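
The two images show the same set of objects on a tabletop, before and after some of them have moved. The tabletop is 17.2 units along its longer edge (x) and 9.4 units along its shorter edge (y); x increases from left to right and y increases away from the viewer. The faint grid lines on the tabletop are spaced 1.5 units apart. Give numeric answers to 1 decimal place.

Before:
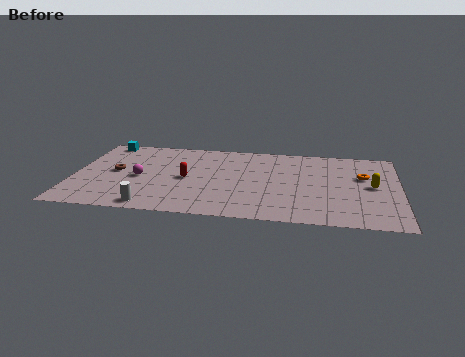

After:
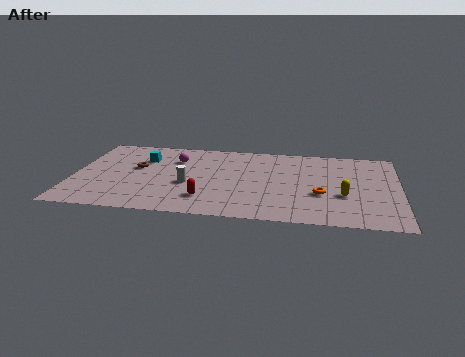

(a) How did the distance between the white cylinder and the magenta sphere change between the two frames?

-0.3

Before: roughly 3.4 units apart; after: 3.1. That's 0.3 units closer together.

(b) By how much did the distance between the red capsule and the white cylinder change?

-2.0

Before: roughly 3.9 units apart; after: 1.9. That's 2.0 units closer together.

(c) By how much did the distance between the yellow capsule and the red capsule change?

-2.5

Before: roughly 9.8 units apart; after: 7.3. That's 2.5 units closer together.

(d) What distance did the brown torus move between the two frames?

1.3

From (2.2, 4.9) to (3.3, 5.5), the brown torus covered √(1.1² + 0.6²) ≈ 1.3 units.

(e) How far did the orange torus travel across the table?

3.3

The orange torus was near (15.3, 5.9) before and (13.1, 3.5) after, so it travelled √(2.2² + 2.4²) ≈ 3.3 units.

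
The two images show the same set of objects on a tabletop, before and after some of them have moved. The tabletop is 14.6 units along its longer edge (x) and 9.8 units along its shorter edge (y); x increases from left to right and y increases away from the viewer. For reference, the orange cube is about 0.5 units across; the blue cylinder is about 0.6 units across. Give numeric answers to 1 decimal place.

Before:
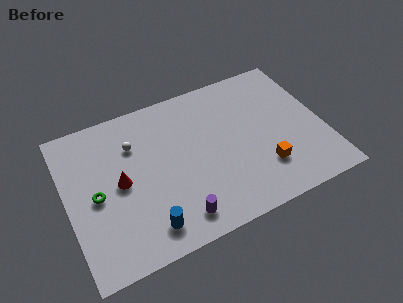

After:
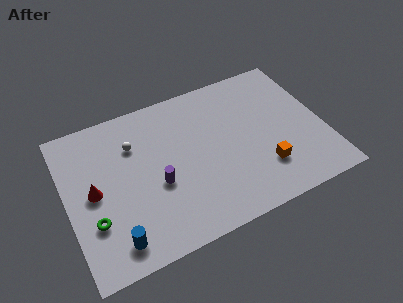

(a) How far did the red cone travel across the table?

1.5

From (3.0, 4.9) to (1.5, 4.9), the red cone covered √(1.5² + 0.0²) ≈ 1.5 units.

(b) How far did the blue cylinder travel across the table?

1.8

The blue cylinder moved from about (4.1, 1.6) to (2.3, 1.5), a distance of √(1.8² + 0.1²) ≈ 1.8.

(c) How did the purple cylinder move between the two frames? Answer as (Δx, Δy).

(-0.8, 2.5)

From the two frames, the purple cylinder sits at roughly (5.8, 1.5) before and (5.0, 4.0) after.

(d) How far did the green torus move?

1.5

The green torus moved from about (1.6, 4.6) to (1.3, 3.1), a distance of √(0.3² + 1.5²) ≈ 1.5.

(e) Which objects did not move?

the white sphere and the orange cube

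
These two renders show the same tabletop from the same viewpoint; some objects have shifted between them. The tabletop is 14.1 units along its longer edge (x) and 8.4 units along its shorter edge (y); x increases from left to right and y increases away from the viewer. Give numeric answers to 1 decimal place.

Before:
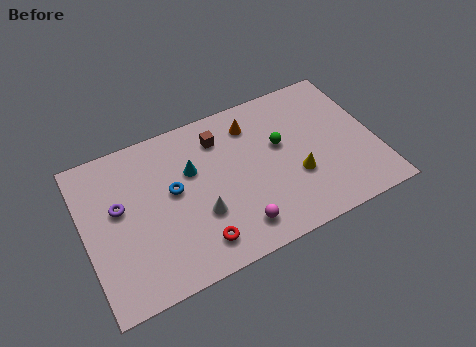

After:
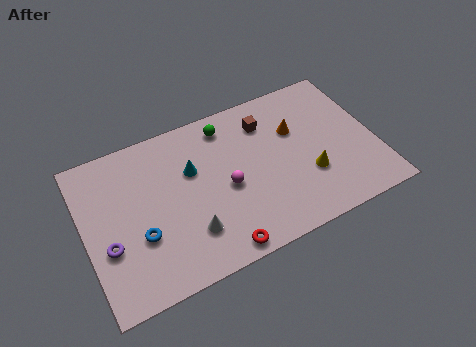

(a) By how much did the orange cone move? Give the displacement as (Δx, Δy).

(2.0, -1.2)

The orange cone started near (8.4, 6.7) and ended near (10.4, 5.5).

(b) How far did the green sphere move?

3.2

The green sphere moved from about (9.6, 5.0) to (7.2, 7.1), a distance of √(2.4² + 2.1²) ≈ 3.2.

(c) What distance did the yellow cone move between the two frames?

0.6

From (10.1, 3.0) to (10.7, 2.8), the yellow cone covered √(0.6² + 0.2²) ≈ 0.6 units.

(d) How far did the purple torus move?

1.9

The purple torus was near (1.7, 4.9) before and (1.0, 3.1) after, so it travelled √(0.7² + 1.8²) ≈ 1.9 units.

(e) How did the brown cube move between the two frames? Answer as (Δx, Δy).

(2.3, -0.1)

The brown cube started near (6.8, 6.6) and ended near (9.1, 6.5).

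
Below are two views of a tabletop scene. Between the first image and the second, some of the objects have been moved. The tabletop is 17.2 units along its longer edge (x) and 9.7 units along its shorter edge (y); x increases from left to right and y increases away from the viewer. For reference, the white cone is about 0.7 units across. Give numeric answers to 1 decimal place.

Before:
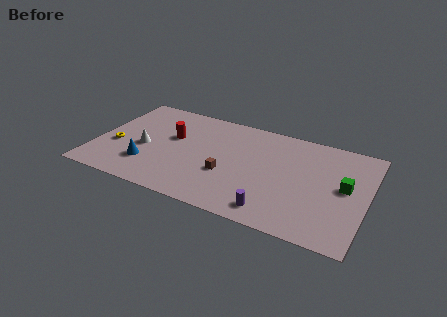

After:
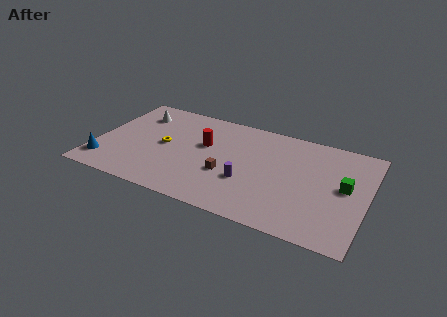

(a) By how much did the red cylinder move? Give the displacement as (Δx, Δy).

(2.1, 0.0)

The red cylinder was at about (4.7, 5.9) and moved to about (6.8, 5.9).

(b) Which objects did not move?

the green cube and the brown cube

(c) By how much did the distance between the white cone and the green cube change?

+1.1

The distance was about 12.7 in the first image and 13.8 in the second, so they moved 1.1 units further apart.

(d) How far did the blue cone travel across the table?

2.8

The blue cone was near (3.5, 2.6) before and (0.8, 1.9) after, so it travelled √(2.7² + 0.7²) ≈ 2.8 units.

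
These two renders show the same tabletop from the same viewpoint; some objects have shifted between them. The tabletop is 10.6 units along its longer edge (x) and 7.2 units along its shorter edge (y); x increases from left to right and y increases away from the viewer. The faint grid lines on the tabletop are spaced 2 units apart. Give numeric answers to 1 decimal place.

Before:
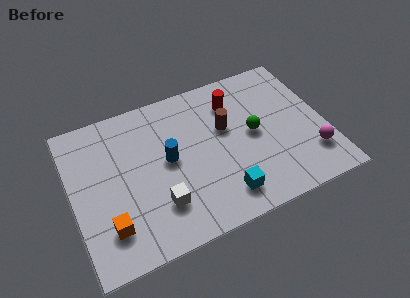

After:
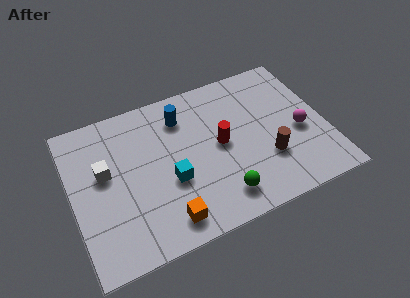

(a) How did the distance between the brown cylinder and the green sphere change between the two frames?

+1.0

The distance was about 1.3 in the first image and 2.3 in the second, so they moved 1.0 units further apart.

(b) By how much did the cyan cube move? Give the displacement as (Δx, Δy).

(-2.0, 1.5)

The cyan cube started near (6.0, 1.3) and ended near (4.0, 2.8).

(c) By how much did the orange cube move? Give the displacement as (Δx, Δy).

(2.3, -0.6)

The orange cube was at about (1.3, 1.7) and moved to about (3.6, 1.1).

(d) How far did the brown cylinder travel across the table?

2.6

From (6.5, 4.4) to (8.0, 2.3), the brown cylinder covered √(1.5² + 2.1²) ≈ 2.6 units.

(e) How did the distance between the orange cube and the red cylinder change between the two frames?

-3.2

Before: roughly 6.9 units apart; after: 3.7. That's 3.2 units closer together.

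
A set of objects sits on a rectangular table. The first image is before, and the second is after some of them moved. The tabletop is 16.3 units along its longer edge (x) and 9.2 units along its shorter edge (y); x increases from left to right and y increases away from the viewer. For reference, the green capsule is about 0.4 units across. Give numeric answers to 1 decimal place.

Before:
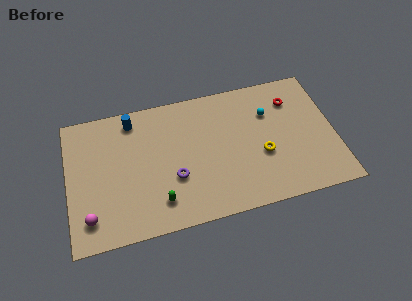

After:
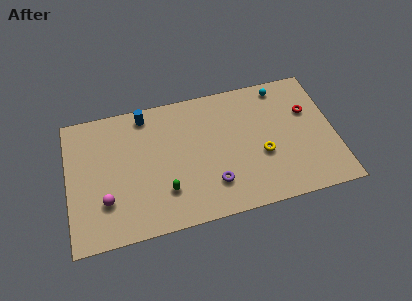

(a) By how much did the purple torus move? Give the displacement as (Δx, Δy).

(2.3, -1.0)

The purple torus was at about (6.4, 3.3) and moved to about (8.7, 2.3).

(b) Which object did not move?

the yellow torus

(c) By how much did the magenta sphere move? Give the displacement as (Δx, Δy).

(1.0, 0.9)

From the two frames, the magenta sphere sits at roughly (1.2, 1.8) before and (2.2, 2.7) after.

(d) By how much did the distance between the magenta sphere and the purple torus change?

+1.1

The distance was about 5.4 in the first image and 6.5 in the second, so they moved 1.1 units further apart.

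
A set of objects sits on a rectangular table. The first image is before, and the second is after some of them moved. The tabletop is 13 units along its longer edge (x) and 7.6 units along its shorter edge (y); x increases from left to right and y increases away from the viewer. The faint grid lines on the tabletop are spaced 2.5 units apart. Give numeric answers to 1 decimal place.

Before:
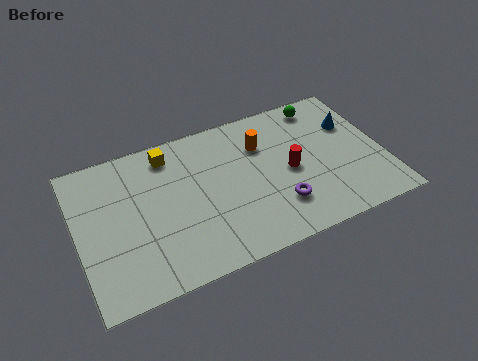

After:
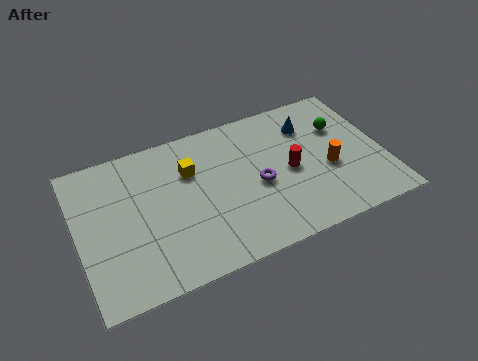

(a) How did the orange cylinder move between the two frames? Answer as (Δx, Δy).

(2.6, -2.3)

The orange cylinder started near (8.0, 5.4) and ended near (10.6, 3.1).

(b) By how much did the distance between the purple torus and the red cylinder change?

-0.3

The distance was about 1.7 in the first image and 1.4 in the second, so they moved 0.3 units closer together.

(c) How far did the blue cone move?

1.9

From (11.9, 5.1) to (10.1, 5.7), the blue cone covered √(1.8² + 0.6²) ≈ 1.9 units.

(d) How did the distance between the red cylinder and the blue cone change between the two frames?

-0.9

Before: roughly 3.3 units apart; after: 2.4. That's 0.9 units closer together.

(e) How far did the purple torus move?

1.6

From (8.3, 2.0) to (7.6, 3.4), the purple torus covered √(0.7² + 1.4²) ≈ 1.6 units.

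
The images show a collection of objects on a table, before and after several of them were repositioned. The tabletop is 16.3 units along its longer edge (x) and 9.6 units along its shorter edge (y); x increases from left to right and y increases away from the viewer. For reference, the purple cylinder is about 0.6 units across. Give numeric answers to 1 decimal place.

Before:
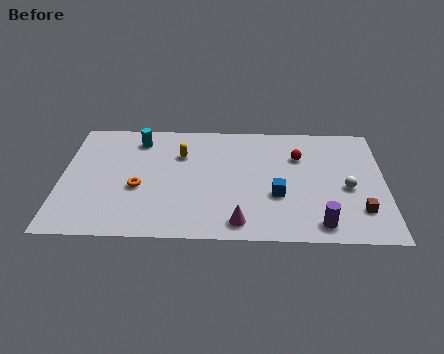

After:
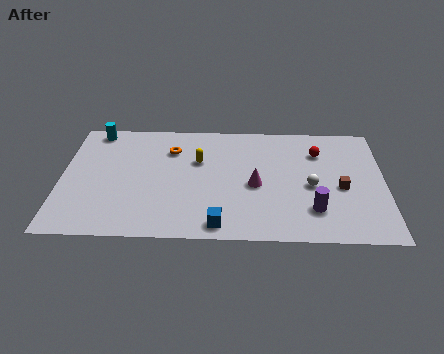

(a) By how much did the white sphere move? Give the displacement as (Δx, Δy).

(-1.8, 0.1)

The white sphere was at about (14.4, 4.2) and moved to about (12.6, 4.3).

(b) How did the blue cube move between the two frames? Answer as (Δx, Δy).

(-2.9, -2.4)

The blue cube was at about (10.9, 3.5) and moved to about (8.0, 1.1).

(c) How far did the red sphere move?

1.1

From (12.0, 6.7) to (13.0, 7.1), the red sphere covered √(1.0² + 0.4²) ≈ 1.1 units.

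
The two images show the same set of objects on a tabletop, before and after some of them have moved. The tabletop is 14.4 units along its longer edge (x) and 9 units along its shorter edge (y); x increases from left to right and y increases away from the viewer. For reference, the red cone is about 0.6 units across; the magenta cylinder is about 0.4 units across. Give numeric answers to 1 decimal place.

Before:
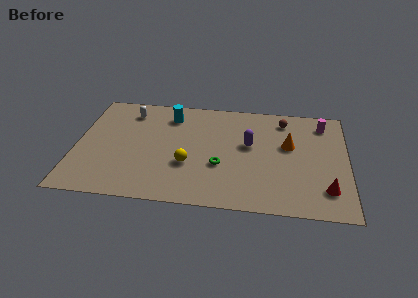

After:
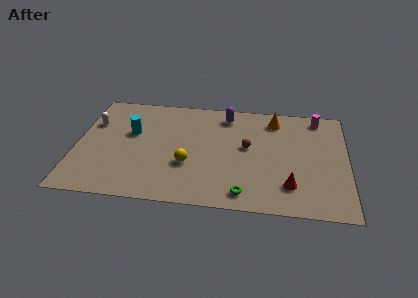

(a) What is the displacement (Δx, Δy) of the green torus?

(1.3, -2.1)

The green torus was at about (7.7, 3.3) and moved to about (9.0, 1.2).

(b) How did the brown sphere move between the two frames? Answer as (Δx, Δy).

(-1.9, -2.5)

The brown sphere was at about (11.0, 7.5) and moved to about (9.1, 5.0).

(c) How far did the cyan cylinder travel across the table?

2.6

The cyan cylinder moved from about (4.9, 7.2) to (2.9, 5.5), a distance of √(2.0² + 1.7²) ≈ 2.6.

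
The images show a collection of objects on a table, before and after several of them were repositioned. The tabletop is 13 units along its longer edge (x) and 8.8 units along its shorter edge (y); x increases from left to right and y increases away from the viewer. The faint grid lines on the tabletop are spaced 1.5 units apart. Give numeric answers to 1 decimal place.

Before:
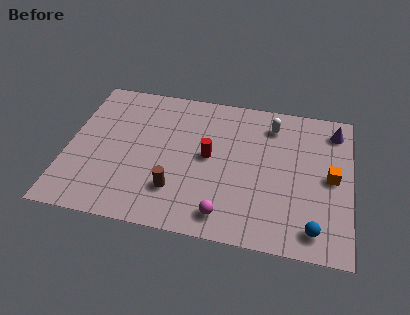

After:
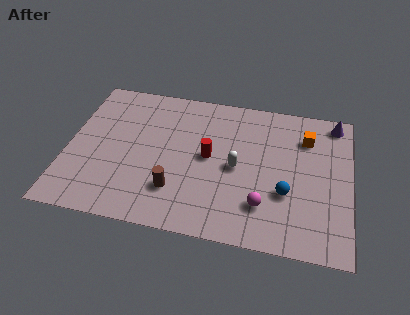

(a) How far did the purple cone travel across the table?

0.5

From (12.2, 7.3) to (12.2, 7.8), the purple cone covered √(0.0² + 0.5²) ≈ 0.5 units.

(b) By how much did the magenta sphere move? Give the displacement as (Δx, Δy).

(1.7, 0.9)

The magenta sphere was at about (7.4, 1.3) and moved to about (9.1, 2.2).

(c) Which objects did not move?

the brown cylinder and the red cylinder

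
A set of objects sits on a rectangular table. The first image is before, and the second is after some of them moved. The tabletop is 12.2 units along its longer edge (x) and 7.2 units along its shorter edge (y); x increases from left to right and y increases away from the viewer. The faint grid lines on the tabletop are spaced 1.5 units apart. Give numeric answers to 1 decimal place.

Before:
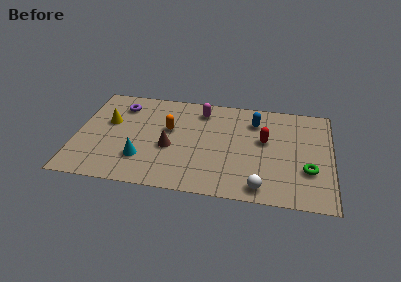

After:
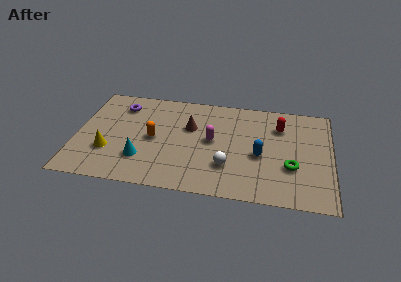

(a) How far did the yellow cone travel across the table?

2.1

The yellow cone moved from about (1.5, 4.4) to (1.6, 2.3), a distance of √(0.1² + 2.1²) ≈ 2.1.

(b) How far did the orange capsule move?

1.1

The orange capsule was near (4.4, 4.3) before and (3.7, 3.5) after, so it travelled √(0.7² + 0.8²) ≈ 1.1 units.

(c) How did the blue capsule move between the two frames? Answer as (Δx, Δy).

(0.3, -2.4)

The blue capsule started near (8.5, 5.5) and ended near (8.8, 3.1).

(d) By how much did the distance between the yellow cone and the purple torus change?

+2.0

They were about 1.4 units apart before and 3.4 after — 2.0 units further apart.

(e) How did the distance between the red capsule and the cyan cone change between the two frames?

+1.1

They were about 6.2 units apart before and 7.3 after — 1.1 units further apart.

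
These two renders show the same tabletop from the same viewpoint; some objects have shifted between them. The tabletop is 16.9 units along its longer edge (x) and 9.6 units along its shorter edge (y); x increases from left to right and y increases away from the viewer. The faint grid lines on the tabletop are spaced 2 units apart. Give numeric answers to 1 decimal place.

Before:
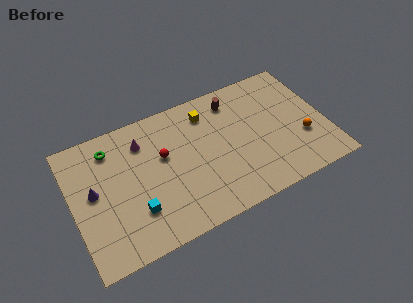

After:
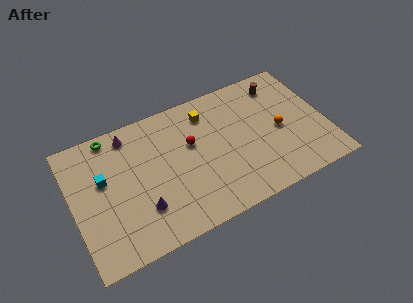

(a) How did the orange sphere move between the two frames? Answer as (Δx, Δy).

(-1.4, 1.2)

The orange sphere was at about (15.2, 3.3) and moved to about (13.8, 4.5).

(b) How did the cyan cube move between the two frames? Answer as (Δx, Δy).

(-1.8, 3.1)

The cyan cube was at about (3.9, 2.7) and moved to about (2.1, 5.8).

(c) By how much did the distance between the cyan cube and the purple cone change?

+0.3

The distance was about 3.5 in the first image and 3.8 in the second, so they moved 0.3 units further apart.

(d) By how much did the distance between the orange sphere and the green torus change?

-1.5

They were about 13.2 units apart before and 11.7 after — 1.5 units closer together.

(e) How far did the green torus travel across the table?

0.9

The green torus was near (2.8, 7.8) before and (2.9, 8.7) after, so it travelled √(0.1² + 0.9²) ≈ 0.9 units.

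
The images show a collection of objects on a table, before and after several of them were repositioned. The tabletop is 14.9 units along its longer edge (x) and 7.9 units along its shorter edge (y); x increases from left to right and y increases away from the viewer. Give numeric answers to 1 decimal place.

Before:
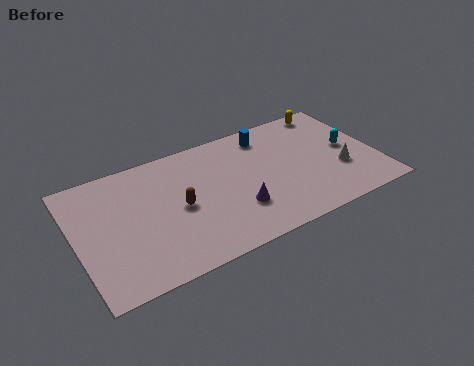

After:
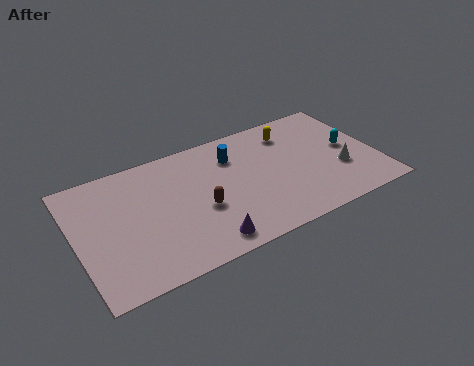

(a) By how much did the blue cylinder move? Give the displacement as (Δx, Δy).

(-1.8, -0.7)

The blue cylinder started near (9.8, 6.6) and ended near (8.0, 5.9).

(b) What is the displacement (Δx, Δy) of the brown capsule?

(1.0, -0.6)

From the two frames, the brown capsule sits at roughly (5.0, 3.8) before and (6.0, 3.2) after.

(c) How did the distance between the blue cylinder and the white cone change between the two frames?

+0.9

Before: roughly 5.0 units apart; after: 5.9. That's 0.9 units further apart.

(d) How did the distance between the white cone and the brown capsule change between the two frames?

-1.1

Before: roughly 8.1 units apart; after: 7.0. That's 1.1 units closer together.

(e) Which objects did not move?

the white cone and the cyan capsule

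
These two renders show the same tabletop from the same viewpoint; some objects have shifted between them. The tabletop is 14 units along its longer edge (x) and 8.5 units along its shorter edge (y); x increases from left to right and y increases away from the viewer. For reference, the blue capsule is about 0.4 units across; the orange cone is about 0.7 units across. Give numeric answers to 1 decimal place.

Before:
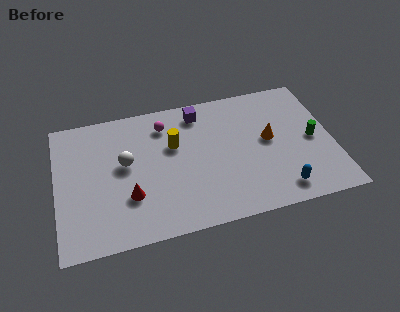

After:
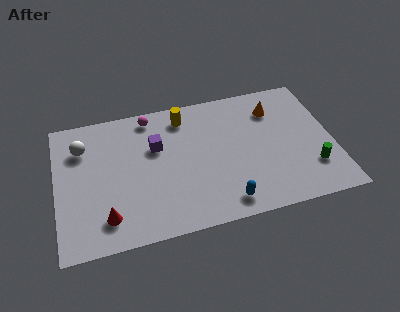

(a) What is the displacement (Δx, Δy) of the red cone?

(-1.2, -1.0)

From the two frames, the red cone sits at roughly (3.6, 2.7) before and (2.4, 1.7) after.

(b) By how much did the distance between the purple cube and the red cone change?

-1.2

They were about 5.9 units apart before and 4.7 after — 1.2 units closer together.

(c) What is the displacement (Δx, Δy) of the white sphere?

(-2.1, 1.5)

From the two frames, the white sphere sits at roughly (3.5, 4.8) before and (1.4, 6.3) after.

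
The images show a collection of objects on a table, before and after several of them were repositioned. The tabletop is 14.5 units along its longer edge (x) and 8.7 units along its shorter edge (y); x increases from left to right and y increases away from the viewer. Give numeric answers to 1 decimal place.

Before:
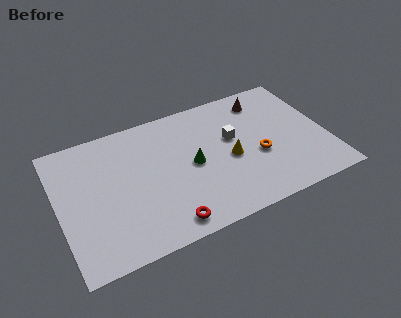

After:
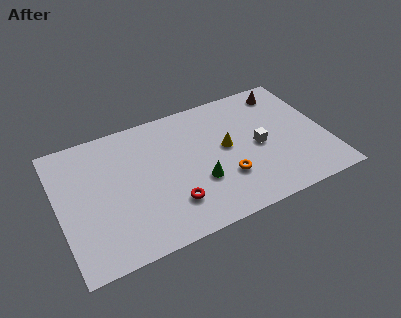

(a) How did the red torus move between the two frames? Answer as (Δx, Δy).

(0.4, 1.1)

The red torus was at about (5.4, 1.1) and moved to about (5.8, 2.2).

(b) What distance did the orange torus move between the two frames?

2.1

From (10.7, 3.5) to (8.8, 2.7), the orange torus covered √(1.9² + 0.8²) ≈ 2.1 units.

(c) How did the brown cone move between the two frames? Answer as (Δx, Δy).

(1.2, 0.2)

The brown cone started near (11.5, 7.2) and ended near (12.7, 7.4).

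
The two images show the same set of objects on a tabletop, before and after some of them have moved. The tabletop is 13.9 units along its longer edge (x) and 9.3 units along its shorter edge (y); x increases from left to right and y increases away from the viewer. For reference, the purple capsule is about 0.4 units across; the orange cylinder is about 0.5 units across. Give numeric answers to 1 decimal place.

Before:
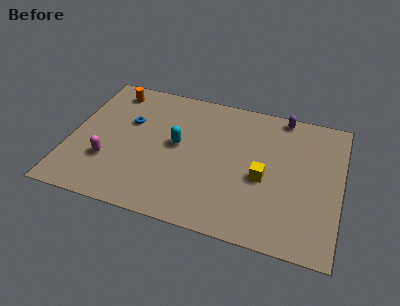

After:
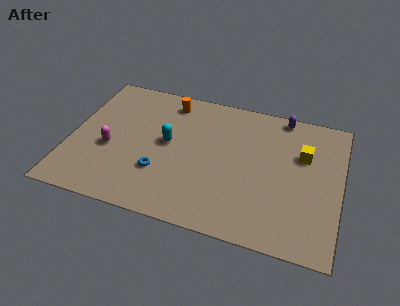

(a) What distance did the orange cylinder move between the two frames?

3.0

From (1.8, 7.9) to (4.8, 7.9), the orange cylinder covered √(3.0² + 0.0²) ≈ 3.0 units.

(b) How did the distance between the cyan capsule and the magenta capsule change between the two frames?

-0.9

The distance was about 4.0 in the first image and 3.1 in the second, so they moved 0.9 units closer together.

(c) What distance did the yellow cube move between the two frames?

2.8

From (10.0, 4.0) to (11.9, 6.1), the yellow cube covered √(1.9² + 2.1²) ≈ 2.8 units.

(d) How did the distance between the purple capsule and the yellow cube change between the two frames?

-1.9

The distance was about 4.6 in the first image and 2.7 in the second, so they moved 1.9 units closer together.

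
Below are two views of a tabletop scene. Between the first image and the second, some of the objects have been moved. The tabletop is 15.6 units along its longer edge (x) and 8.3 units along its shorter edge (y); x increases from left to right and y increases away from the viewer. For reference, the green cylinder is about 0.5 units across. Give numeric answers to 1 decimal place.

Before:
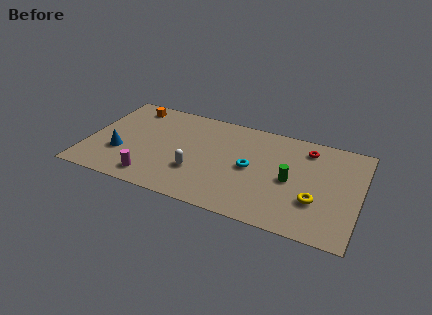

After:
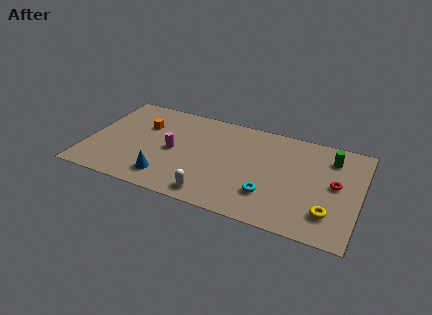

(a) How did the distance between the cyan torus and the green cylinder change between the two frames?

+3.0

They were about 2.3 units apart before and 5.3 after — 3.0 units further apart.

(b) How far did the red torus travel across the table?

3.0

From (12.4, 6.8) to (14.2, 4.4), the red torus covered √(1.8² + 2.4²) ≈ 3.0 units.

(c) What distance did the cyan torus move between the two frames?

2.2

The cyan torus moved from about (9.4, 4.1) to (10.6, 2.3), a distance of √(1.2² + 1.8²) ≈ 2.2.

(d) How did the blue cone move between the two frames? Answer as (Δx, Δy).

(2.8, -1.2)

The blue cone started near (2.0, 2.8) and ended near (4.8, 1.6).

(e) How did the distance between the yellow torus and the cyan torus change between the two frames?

-0.6

They were about 4.0 units apart before and 3.4 after — 0.6 units closer together.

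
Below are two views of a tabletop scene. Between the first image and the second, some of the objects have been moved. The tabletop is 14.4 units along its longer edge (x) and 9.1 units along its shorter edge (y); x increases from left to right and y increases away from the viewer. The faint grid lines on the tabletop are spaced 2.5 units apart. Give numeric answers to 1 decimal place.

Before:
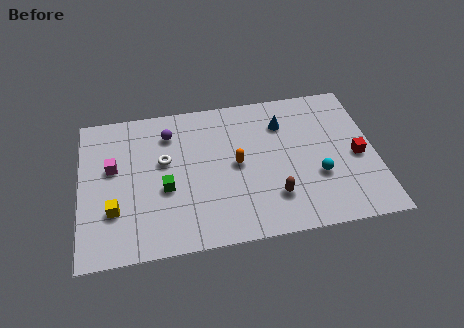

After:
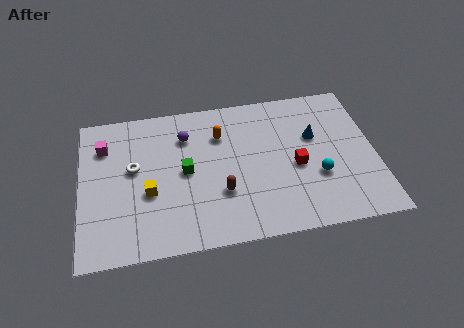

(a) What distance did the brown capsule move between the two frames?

2.6

The brown capsule was near (9.3, 2.3) before and (6.8, 3.0) after, so it travelled √(2.5² + 0.7²) ≈ 2.6 units.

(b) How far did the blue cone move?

1.9

The blue cone moved from about (10.0, 6.8) to (11.5, 5.7), a distance of √(1.5² + 1.1²) ≈ 1.9.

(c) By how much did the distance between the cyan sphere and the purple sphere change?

-0.8

Before: roughly 8.1 units apart; after: 7.3. That's 0.8 units closer together.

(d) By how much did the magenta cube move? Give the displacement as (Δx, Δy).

(-0.4, 1.4)

From the two frames, the magenta cube sits at roughly (1.6, 5.4) before and (1.2, 6.8) after.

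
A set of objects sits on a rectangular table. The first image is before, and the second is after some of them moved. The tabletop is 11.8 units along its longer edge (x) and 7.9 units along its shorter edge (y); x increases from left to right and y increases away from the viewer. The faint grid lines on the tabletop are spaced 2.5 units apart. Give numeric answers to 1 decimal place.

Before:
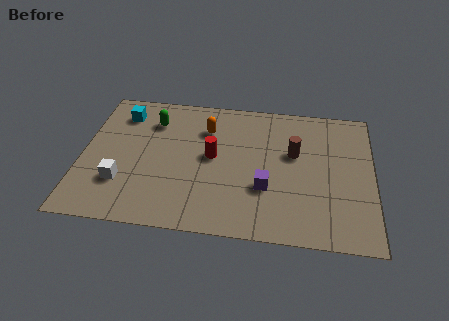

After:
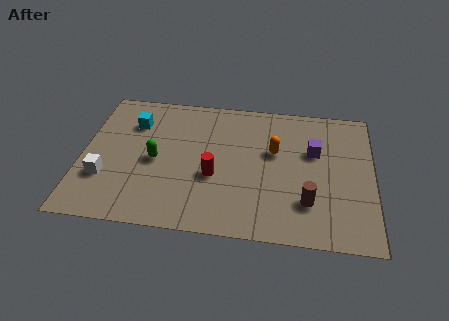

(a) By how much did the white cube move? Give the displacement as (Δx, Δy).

(-0.7, 0.2)

From the two frames, the white cube sits at roughly (1.7, 2.3) before and (1.0, 2.5) after.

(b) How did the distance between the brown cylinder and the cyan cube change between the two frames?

+0.8

The distance was about 7.3 in the first image and 8.1 in the second, so they moved 0.8 units further apart.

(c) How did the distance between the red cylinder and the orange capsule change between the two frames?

+1.3

Before: roughly 1.6 units apart; after: 2.9. That's 1.3 units further apart.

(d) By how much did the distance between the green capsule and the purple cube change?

+0.8

Before: roughly 5.7 units apart; after: 6.5. That's 0.8 units further apart.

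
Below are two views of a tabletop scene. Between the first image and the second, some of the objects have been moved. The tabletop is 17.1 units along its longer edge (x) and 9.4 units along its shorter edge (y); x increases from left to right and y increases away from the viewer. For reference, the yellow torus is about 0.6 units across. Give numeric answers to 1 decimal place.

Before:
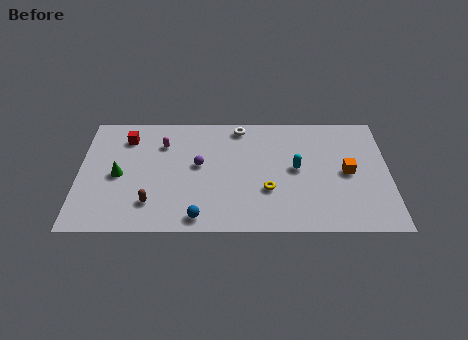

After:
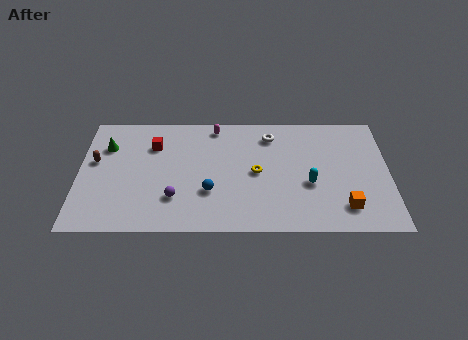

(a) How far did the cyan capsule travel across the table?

1.4

From (12.0, 4.9) to (12.7, 3.7), the cyan capsule covered √(0.7² + 1.2²) ≈ 1.4 units.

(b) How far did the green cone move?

2.4

From (2.2, 4.4) to (1.5, 6.7), the green cone covered √(0.7² + 2.3²) ≈ 2.4 units.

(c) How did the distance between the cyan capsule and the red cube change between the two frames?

-0.6

Before: roughly 9.7 units apart; after: 9.1. That's 0.6 units closer together.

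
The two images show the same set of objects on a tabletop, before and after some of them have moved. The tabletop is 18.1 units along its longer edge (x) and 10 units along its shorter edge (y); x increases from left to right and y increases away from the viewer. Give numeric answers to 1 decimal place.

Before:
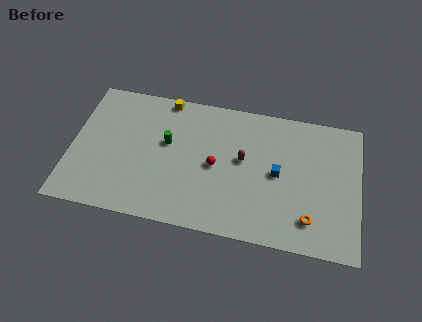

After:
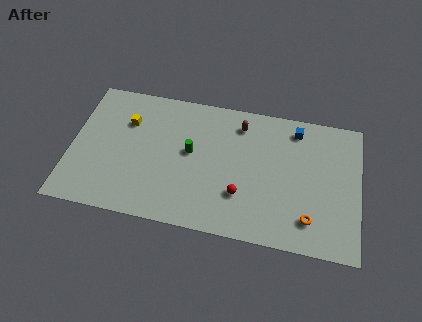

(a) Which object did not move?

the orange torus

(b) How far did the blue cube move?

3.6

The blue cube moved from about (13.0, 5.0) to (14.0, 8.5), a distance of √(1.0² + 3.5²) ≈ 3.6.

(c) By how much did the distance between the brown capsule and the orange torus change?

+2.1

The distance was about 5.5 in the first image and 7.6 in the second, so they moved 2.1 units further apart.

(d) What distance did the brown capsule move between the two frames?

2.6

The brown capsule moved from about (10.8, 5.6) to (10.5, 8.2), a distance of √(0.3² + 2.6²) ≈ 2.6.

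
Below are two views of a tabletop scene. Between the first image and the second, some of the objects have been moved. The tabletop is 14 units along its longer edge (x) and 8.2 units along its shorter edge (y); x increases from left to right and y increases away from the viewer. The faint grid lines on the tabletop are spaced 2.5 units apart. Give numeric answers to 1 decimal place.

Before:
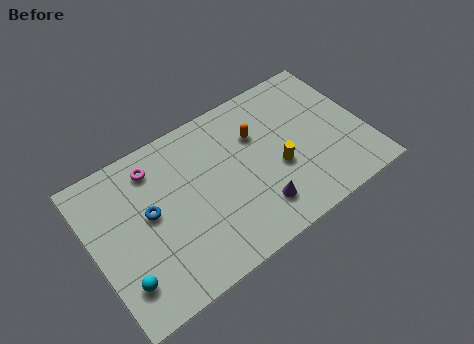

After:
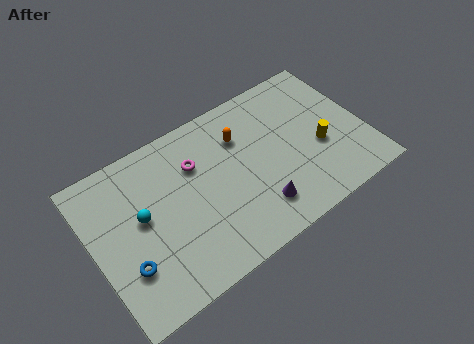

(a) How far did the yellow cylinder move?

2.2

The yellow cylinder moved from about (9.4, 3.3) to (11.6, 3.3), a distance of √(2.2² + 0.0²) ≈ 2.2.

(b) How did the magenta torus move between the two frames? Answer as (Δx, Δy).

(2.0, -1.0)

The magenta torus started near (3.5, 6.7) and ended near (5.5, 5.7).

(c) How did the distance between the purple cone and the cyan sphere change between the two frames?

-0.8

Before: roughly 6.9 units apart; after: 6.1. That's 0.8 units closer together.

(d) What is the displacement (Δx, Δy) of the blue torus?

(-1.5, -2.0)

The blue torus was at about (2.9, 4.5) and moved to about (1.4, 2.5).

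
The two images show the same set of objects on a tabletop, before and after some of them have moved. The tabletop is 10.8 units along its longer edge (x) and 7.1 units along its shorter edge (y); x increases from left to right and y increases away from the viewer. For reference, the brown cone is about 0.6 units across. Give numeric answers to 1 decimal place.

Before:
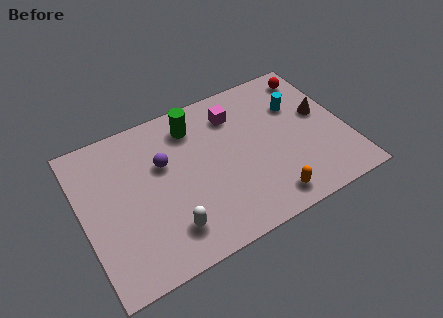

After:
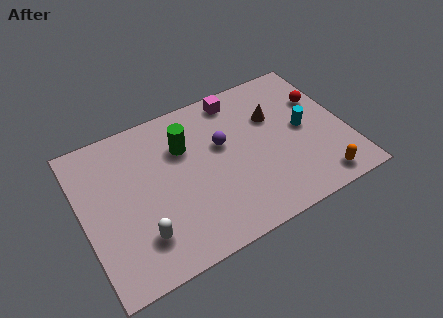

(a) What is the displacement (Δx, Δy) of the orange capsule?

(2.1, -0.1)

The orange capsule started near (7.2, 1.0) and ended near (9.3, 0.9).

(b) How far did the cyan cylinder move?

1.2

The cyan cylinder moved from about (9.0, 4.8) to (9.1, 3.6), a distance of √(0.1² + 1.2²) ≈ 1.2.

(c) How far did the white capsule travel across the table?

1.1

The white capsule moved from about (3.2, 1.5) to (2.1, 1.7), a distance of √(1.1² + 0.2²) ≈ 1.1.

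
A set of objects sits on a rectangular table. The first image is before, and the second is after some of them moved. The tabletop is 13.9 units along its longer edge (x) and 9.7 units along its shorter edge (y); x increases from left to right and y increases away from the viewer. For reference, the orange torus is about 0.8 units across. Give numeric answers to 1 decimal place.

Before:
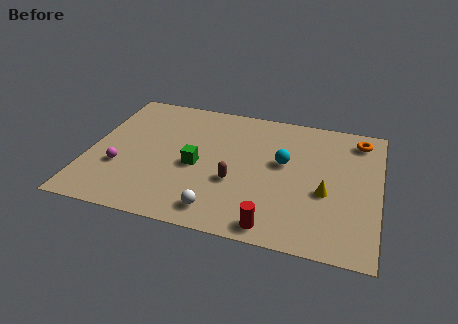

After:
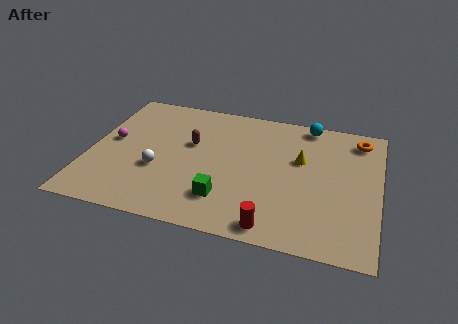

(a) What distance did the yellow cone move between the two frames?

2.5

From (11.4, 3.9) to (10.1, 6.0), the yellow cone covered √(1.3² + 2.1²) ≈ 2.5 units.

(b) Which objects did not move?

the orange torus and the red cylinder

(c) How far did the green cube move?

2.5

The green cube was near (5.2, 4.3) before and (6.7, 2.3) after, so it travelled √(1.5² + 2.0²) ≈ 2.5 units.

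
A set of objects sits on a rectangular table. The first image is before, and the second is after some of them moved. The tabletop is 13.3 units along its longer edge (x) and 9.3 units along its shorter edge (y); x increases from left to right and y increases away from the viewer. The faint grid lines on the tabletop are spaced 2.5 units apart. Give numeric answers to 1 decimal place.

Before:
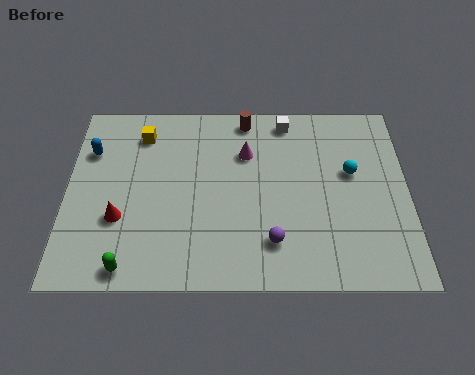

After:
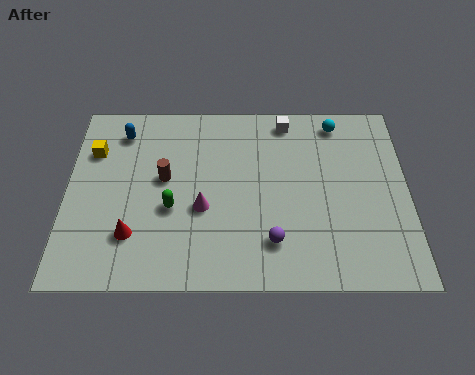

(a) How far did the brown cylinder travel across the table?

4.5

The brown cylinder was near (7.0, 8.3) before and (3.8, 5.2) after, so it travelled √(3.2² + 3.1²) ≈ 4.5 units.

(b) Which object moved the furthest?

the brown cylinder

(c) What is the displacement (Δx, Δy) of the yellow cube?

(-1.9, -0.9)

From the two frames, the yellow cube sits at roughly (2.9, 7.5) before and (1.0, 6.6) after.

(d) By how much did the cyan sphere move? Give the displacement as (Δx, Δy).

(-0.5, 2.6)

The cyan sphere was at about (11.1, 5.5) and moved to about (10.6, 8.1).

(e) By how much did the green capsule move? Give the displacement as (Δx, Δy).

(1.6, 2.8)

The green capsule was at about (2.5, 0.9) and moved to about (4.1, 3.7).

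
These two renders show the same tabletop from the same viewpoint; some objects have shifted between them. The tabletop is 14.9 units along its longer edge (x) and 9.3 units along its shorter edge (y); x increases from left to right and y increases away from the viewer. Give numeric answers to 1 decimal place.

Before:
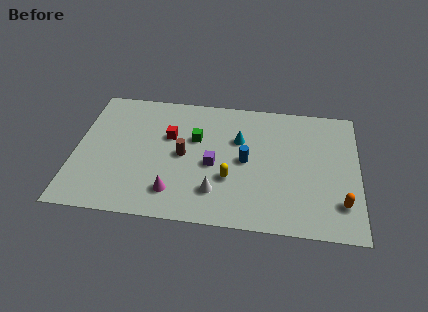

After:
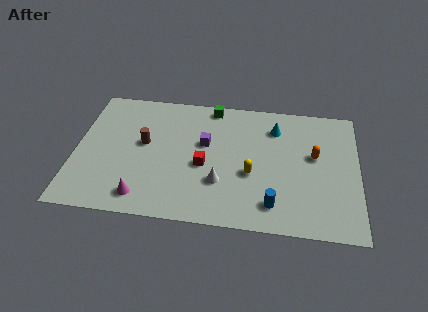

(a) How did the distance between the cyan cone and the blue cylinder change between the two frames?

+3.9

They were about 1.6 units apart before and 5.5 after — 3.9 units further apart.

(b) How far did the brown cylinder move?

2.2

The brown cylinder moved from about (5.7, 4.6) to (3.6, 5.2), a distance of √(2.1² + 0.6²) ≈ 2.2.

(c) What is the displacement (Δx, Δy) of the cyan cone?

(1.9, 1.1)

From the two frames, the cyan cone sits at roughly (8.6, 6.1) before and (10.5, 7.2) after.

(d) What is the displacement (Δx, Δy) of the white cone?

(0.2, 0.7)

The white cone was at about (7.5, 2.2) and moved to about (7.7, 2.9).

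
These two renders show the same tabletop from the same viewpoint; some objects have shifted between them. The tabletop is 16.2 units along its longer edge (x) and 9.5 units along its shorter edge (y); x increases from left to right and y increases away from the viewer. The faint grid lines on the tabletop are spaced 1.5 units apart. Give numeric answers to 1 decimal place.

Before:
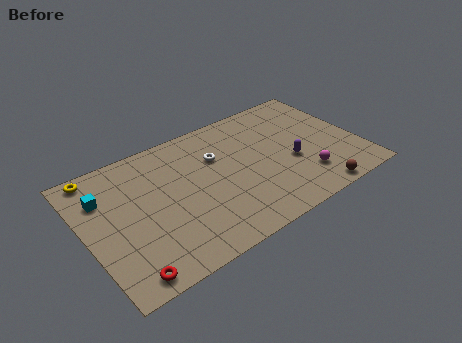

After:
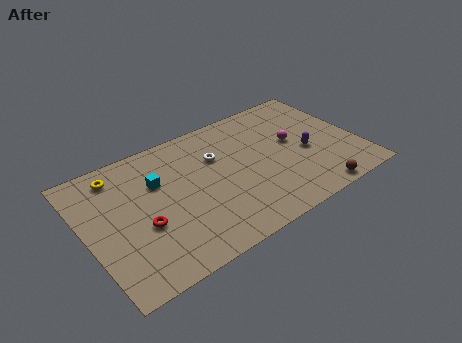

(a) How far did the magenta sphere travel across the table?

3.0

The magenta sphere moved from about (12.6, 2.3) to (12.5, 5.3), a distance of √(0.1² + 3.0²) ≈ 3.0.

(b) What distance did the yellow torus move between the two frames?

1.3

The yellow torus moved from about (1.2, 8.6) to (2.3, 8.0), a distance of √(1.1² + 0.6²) ≈ 1.3.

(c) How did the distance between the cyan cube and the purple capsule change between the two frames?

-2.2

Before: roughly 11.2 units apart; after: 9.0. That's 2.2 units closer together.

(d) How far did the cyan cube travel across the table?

3.1

From (1.3, 6.8) to (4.4, 6.3), the cyan cube covered √(3.1² + 0.5²) ≈ 3.1 units.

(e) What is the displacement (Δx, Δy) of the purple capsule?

(1.0, 0.3)

The purple capsule was at about (12.1, 3.8) and moved to about (13.1, 4.1).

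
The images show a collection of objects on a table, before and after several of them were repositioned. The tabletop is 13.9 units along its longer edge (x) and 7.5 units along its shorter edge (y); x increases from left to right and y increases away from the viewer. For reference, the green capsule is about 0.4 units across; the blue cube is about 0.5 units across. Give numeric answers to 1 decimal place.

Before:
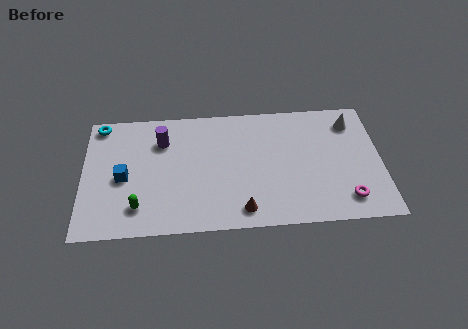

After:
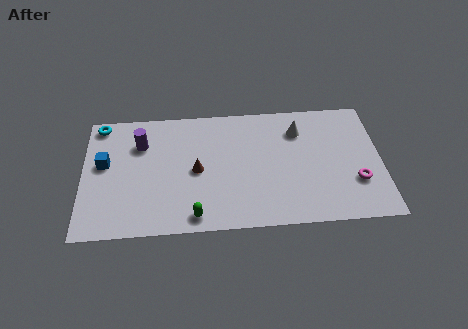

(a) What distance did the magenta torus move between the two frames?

1.1

The magenta torus moved from about (12.2, 1.4) to (12.7, 2.4), a distance of √(0.5² + 1.0²) ≈ 1.1.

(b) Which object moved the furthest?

the brown cone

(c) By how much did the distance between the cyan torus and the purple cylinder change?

-0.8

Before: roughly 3.1 units apart; after: 2.3. That's 0.8 units closer together.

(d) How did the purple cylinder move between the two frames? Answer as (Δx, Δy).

(-1.0, -0.1)

The purple cylinder was at about (3.7, 5.5) and moved to about (2.7, 5.4).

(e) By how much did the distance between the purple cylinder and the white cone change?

-1.5

Before: roughly 8.9 units apart; after: 7.4. That's 1.5 units closer together.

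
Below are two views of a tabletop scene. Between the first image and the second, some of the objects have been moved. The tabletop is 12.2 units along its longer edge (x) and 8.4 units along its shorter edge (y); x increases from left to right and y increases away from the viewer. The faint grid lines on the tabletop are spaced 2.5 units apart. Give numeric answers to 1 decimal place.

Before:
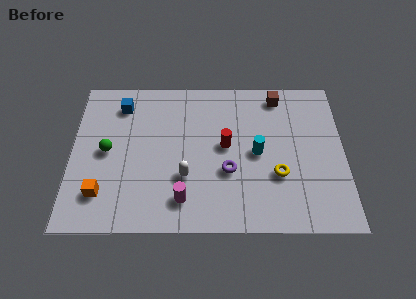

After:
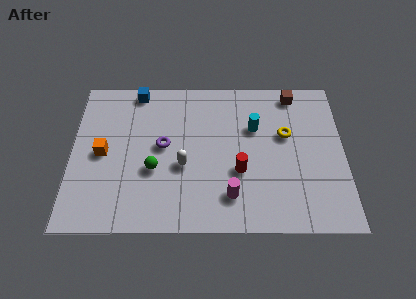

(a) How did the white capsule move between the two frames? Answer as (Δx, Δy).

(-0.1, 0.6)

The white capsule started near (5.1, 2.8) and ended near (5.0, 3.4).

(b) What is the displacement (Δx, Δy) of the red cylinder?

(0.6, -1.4)

The red cylinder started near (6.9, 4.5) and ended near (7.5, 3.1).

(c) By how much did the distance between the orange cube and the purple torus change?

-3.0

The distance was about 5.7 in the first image and 2.7 in the second, so they moved 3.0 units closer together.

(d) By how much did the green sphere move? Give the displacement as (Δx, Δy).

(2.1, -1.0)

The green sphere started near (1.6, 4.2) and ended near (3.7, 3.2).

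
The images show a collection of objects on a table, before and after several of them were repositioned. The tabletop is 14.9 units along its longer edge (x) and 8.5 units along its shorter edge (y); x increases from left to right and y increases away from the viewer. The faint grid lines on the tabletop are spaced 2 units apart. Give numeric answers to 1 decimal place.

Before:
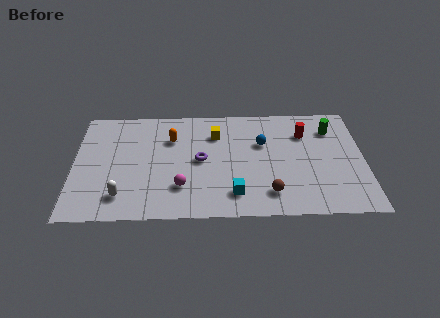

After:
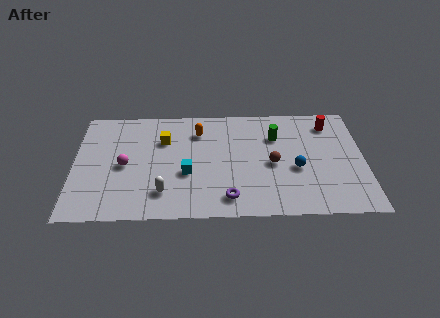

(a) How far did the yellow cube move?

2.7

The yellow cube moved from about (7.3, 6.3) to (4.6, 5.9), a distance of √(2.7² + 0.4²) ≈ 2.7.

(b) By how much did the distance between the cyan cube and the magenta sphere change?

+0.5

The distance was about 2.8 in the first image and 3.3 in the second, so they moved 0.5 units further apart.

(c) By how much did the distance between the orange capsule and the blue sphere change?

+1.1

Before: roughly 4.7 units apart; after: 5.8. That's 1.1 units further apart.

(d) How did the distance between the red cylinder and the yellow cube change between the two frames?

+4.1

The distance was about 4.6 in the first image and 8.7 in the second, so they moved 4.1 units further apart.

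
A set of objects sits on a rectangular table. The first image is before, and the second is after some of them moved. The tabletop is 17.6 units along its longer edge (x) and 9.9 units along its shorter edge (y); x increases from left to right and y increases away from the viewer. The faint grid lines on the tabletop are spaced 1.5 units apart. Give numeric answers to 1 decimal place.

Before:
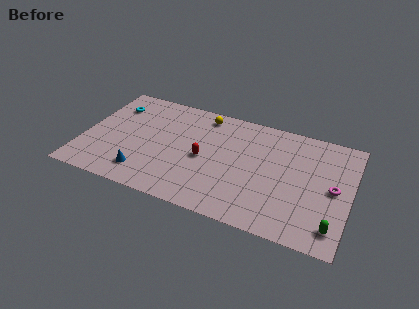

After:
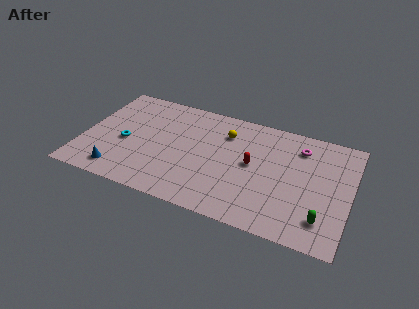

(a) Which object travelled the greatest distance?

the magenta torus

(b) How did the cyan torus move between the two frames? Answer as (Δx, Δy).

(1.2, -3.2)

The cyan torus started near (1.6, 7.5) and ended near (2.8, 4.3).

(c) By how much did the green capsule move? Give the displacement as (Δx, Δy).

(-0.7, 0.4)

From the two frames, the green capsule sits at roughly (16.7, 1.7) before and (16.0, 2.1) after.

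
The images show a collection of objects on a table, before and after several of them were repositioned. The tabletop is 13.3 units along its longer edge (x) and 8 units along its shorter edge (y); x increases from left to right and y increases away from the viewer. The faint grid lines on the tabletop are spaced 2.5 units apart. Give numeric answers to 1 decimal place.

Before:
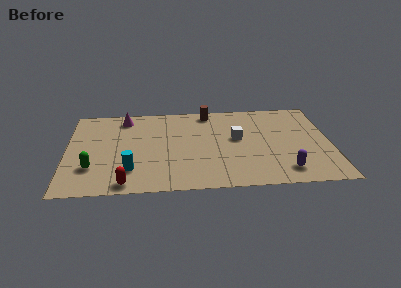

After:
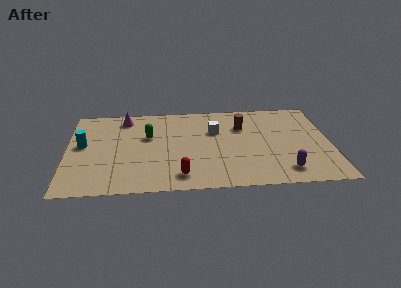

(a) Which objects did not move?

the purple capsule and the magenta cone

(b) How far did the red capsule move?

2.7

The red capsule moved from about (3.0, 0.8) to (5.7, 1.3), a distance of √(2.7² + 0.5²) ≈ 2.7.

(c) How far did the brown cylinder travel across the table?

2.3

The brown cylinder was near (7.2, 7.1) before and (8.9, 5.6) after, so it travelled √(1.7² + 1.5²) ≈ 2.3 units.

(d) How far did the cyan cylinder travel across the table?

3.4

The cyan cylinder was near (3.2, 2.0) before and (0.8, 4.4) after, so it travelled √(2.4² + 2.4²) ≈ 3.4 units.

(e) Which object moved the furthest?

the green capsule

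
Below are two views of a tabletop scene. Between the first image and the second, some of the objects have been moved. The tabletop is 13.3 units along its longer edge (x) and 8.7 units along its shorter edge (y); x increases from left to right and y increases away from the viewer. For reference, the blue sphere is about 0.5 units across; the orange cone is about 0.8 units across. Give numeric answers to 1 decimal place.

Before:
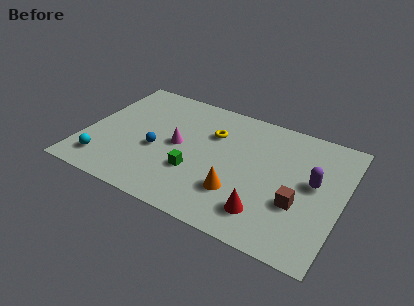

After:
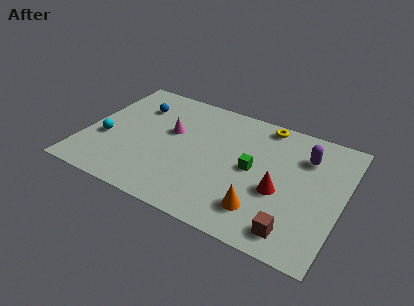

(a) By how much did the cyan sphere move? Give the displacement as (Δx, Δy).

(-0.2, 1.7)

From the two frames, the cyan sphere sits at roughly (1.3, 1.6) before and (1.1, 3.3) after.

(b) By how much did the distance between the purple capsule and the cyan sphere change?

-0.4

The distance was about 11.0 in the first image and 10.6 in the second, so they moved 0.4 units closer together.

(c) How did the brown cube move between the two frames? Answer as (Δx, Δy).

(0.0, -1.8)

The brown cube was at about (11.2, 3.1) and moved to about (11.2, 1.3).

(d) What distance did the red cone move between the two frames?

1.8

The red cone moved from about (9.7, 1.8) to (10.2, 3.5), a distance of √(0.5² + 1.7²) ≈ 1.8.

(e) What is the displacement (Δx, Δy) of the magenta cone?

(-0.5, 0.8)

From the two frames, the magenta cone sits at roughly (4.8, 4.4) before and (4.3, 5.2) after.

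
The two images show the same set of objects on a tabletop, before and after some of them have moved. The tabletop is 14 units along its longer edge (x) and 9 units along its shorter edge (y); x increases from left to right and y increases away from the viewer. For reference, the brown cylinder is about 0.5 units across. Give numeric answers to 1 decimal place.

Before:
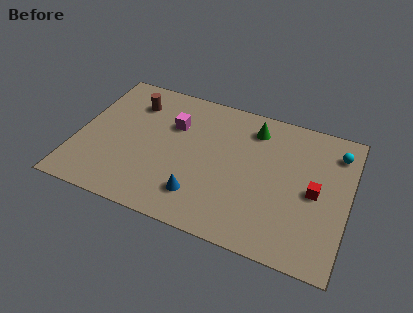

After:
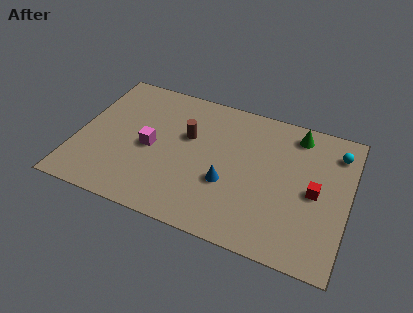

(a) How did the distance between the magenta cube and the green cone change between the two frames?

+3.8

They were about 4.3 units apart before and 8.1 after — 3.8 units further apart.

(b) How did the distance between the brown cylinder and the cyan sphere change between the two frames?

-2.8

The distance was about 10.6 in the first image and 7.8 in the second, so they moved 2.8 units closer together.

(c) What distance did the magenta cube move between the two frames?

2.1

The magenta cube was near (4.8, 6.1) before and (3.8, 4.2) after, so it travelled √(1.0² + 1.9²) ≈ 2.1 units.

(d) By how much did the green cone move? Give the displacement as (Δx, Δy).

(2.2, 0.4)

The green cone started near (8.9, 7.3) and ended near (11.1, 7.7).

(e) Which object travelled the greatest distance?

the brown cylinder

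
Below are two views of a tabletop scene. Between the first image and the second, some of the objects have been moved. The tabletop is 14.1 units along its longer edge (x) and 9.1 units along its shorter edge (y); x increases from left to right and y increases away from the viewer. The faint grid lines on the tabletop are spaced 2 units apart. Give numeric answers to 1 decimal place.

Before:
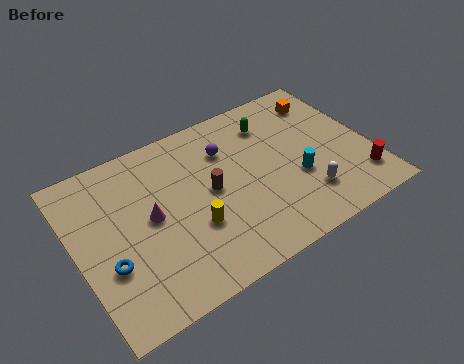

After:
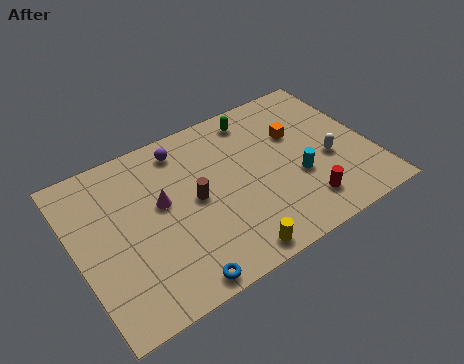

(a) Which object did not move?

the cyan cylinder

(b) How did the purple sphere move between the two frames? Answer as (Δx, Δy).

(-2.0, 1.1)

The purple sphere started near (7.5, 6.6) and ended near (5.5, 7.7).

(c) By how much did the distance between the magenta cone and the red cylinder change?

-2.9

The distance was about 10.1 in the first image and 7.2 in the second, so they moved 2.9 units closer together.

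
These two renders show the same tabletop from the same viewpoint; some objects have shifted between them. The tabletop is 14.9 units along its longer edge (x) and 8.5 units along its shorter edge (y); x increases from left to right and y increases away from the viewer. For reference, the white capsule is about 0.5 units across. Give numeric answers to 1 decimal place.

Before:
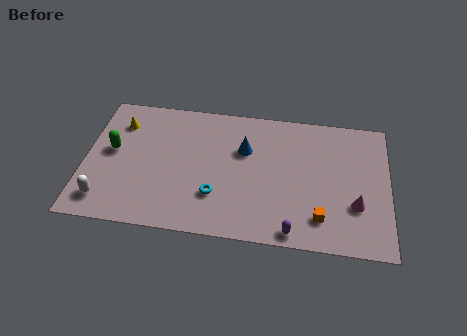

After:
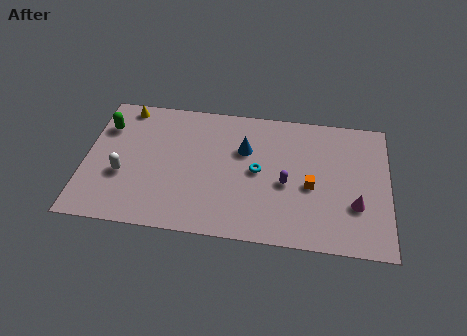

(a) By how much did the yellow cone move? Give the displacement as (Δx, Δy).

(0.2, 1.1)

The yellow cone was at about (1.6, 6.5) and moved to about (1.8, 7.6).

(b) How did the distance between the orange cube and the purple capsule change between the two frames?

-0.4

They were about 1.6 units apart before and 1.2 after — 0.4 units closer together.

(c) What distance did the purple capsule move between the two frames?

2.9

The purple capsule was near (10.3, 0.8) before and (9.9, 3.7) after, so it travelled √(0.4² + 2.9²) ≈ 2.9 units.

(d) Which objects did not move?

the blue cone and the magenta cone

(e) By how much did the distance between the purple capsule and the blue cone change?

-2.6

The distance was about 5.4 in the first image and 2.8 in the second, so they moved 2.6 units closer together.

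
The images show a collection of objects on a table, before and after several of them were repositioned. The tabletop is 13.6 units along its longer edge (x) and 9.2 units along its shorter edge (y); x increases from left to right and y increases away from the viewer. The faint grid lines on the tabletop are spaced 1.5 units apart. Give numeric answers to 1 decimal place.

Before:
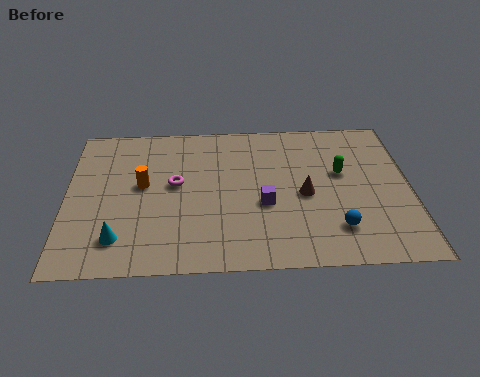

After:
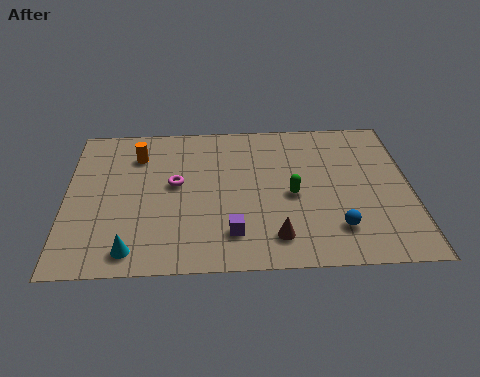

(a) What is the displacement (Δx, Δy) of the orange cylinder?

(-0.2, 1.9)

The orange cylinder was at about (3.0, 5.1) and moved to about (2.8, 7.0).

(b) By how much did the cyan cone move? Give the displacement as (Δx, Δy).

(0.5, -0.7)

The cyan cone was at about (2.1, 1.9) and moved to about (2.6, 1.2).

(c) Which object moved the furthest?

the brown cone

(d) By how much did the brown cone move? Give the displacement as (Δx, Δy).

(-1.2, -2.5)

The brown cone started near (9.4, 4.2) and ended near (8.2, 1.7).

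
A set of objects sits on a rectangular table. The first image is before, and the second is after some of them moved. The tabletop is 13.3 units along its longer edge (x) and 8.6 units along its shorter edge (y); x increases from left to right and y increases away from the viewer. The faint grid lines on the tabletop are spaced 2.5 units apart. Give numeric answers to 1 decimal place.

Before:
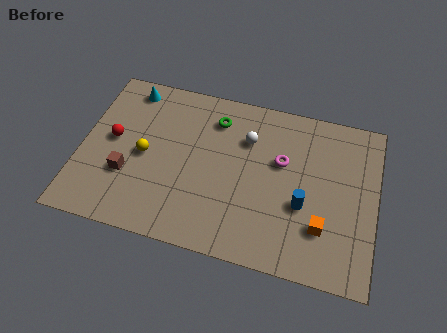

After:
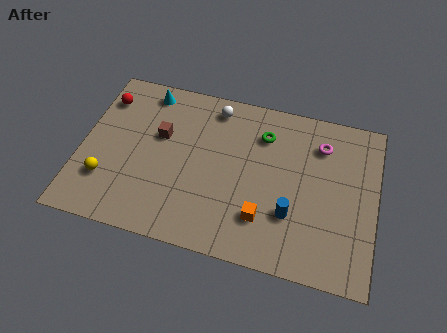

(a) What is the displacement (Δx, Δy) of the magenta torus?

(1.7, 1.3)

From the two frames, the magenta torus sits at roughly (9.0, 5.3) before and (10.7, 6.6) after.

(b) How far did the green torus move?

2.2

The green torus was near (5.9, 6.8) before and (8.1, 6.5) after, so it travelled √(2.2² + 0.3²) ≈ 2.2 units.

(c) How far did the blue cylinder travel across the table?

0.8

From (10.1, 3.3) to (9.6, 2.7), the blue cylinder covered √(0.5² + 0.6²) ≈ 0.8 units.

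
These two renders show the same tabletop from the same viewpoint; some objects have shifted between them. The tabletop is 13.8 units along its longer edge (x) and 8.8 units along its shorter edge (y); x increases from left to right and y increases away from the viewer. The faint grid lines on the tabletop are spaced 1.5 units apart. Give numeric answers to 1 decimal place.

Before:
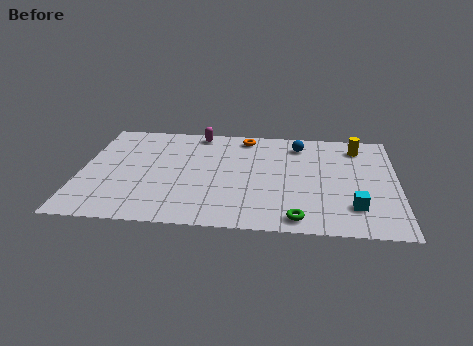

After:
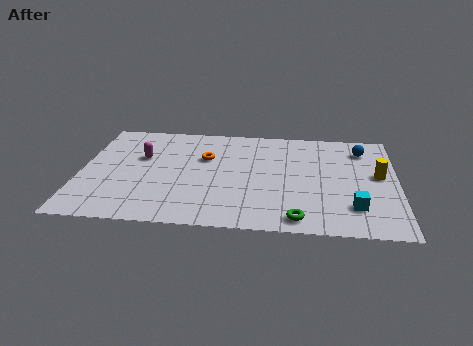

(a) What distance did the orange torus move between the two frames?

2.6

The orange torus was near (7.1, 7.7) before and (5.4, 5.7) after, so it travelled √(1.7² + 2.0²) ≈ 2.6 units.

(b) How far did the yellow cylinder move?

2.6

The yellow cylinder was near (12.1, 7.2) before and (13.0, 4.8) after, so it travelled √(0.9² + 2.4²) ≈ 2.6 units.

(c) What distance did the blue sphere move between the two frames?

2.8

The blue sphere was near (9.5, 7.2) before and (12.3, 7.0) after, so it travelled √(2.8² + 0.2²) ≈ 2.8 units.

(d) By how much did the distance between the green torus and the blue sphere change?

+0.4

The distance was about 6.2 in the first image and 6.6 in the second, so they moved 0.4 units further apart.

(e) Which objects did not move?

the green torus and the cyan cube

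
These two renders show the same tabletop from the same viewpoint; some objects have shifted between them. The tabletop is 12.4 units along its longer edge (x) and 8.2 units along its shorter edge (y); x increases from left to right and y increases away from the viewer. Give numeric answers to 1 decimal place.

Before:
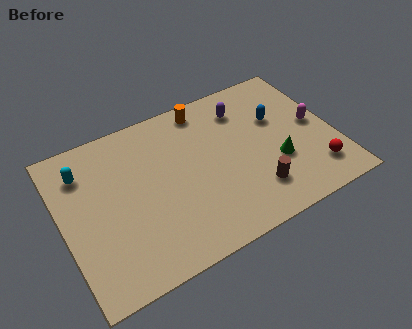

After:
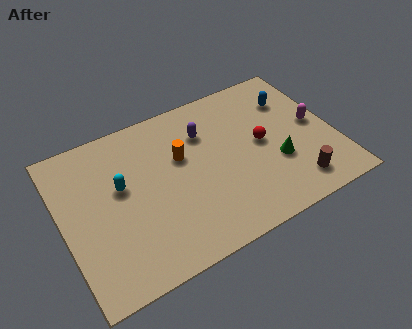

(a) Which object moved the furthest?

the red sphere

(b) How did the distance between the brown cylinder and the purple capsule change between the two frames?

+1.2

The distance was about 4.5 in the first image and 5.7 in the second, so they moved 1.2 units further apart.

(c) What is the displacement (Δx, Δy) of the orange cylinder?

(-1.4, -2.1)

From the two frames, the orange cylinder sits at roughly (6.9, 7.2) before and (5.5, 5.1) after.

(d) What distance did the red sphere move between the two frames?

3.3

From (11.2, 1.7) to (9.1, 4.2), the red sphere covered √(2.1² + 2.5²) ≈ 3.3 units.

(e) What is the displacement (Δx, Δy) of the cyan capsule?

(1.5, -1.5)

The cyan capsule started near (1.2, 6.3) and ended near (2.7, 4.8).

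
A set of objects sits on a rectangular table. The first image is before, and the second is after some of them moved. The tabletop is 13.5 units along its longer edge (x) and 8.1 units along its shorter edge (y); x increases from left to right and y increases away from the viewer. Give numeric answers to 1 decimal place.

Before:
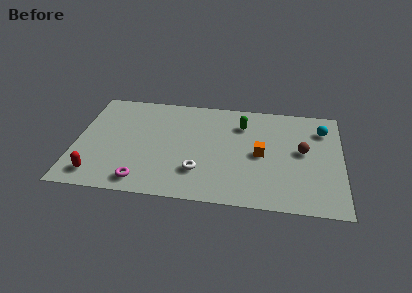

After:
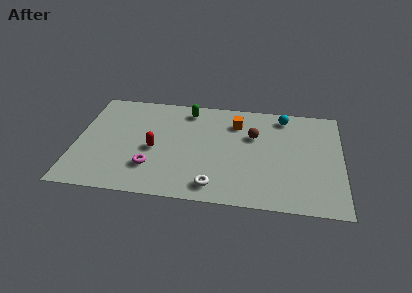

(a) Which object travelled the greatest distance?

the red capsule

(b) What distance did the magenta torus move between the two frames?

1.2

The magenta torus was near (3.5, 1.1) before and (3.9, 2.2) after, so it travelled √(0.4² + 1.1²) ≈ 1.2 units.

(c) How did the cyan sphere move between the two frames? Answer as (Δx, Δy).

(-2.0, 0.8)

From the two frames, the cyan sphere sits at roughly (12.5, 6.2) before and (10.5, 7.0) after.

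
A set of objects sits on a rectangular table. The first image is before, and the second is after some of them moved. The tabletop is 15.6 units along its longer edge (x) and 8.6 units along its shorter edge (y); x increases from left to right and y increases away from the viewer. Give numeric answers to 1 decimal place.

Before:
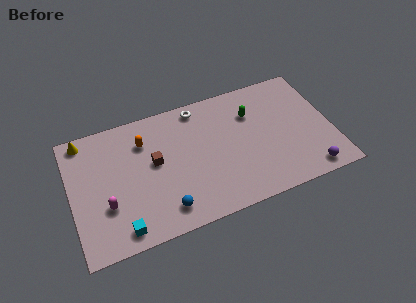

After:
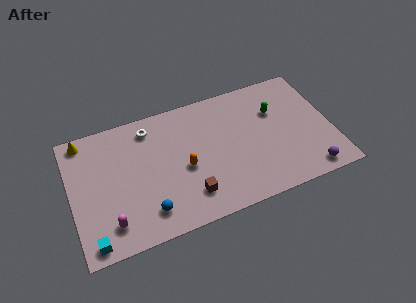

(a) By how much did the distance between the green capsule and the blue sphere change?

+1.8

The distance was about 7.3 in the first image and 9.1 in the second, so they moved 1.8 units further apart.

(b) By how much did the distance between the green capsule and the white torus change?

+4.2

The distance was about 3.4 in the first image and 7.6 in the second, so they moved 4.2 units further apart.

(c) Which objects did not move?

the yellow cone and the purple sphere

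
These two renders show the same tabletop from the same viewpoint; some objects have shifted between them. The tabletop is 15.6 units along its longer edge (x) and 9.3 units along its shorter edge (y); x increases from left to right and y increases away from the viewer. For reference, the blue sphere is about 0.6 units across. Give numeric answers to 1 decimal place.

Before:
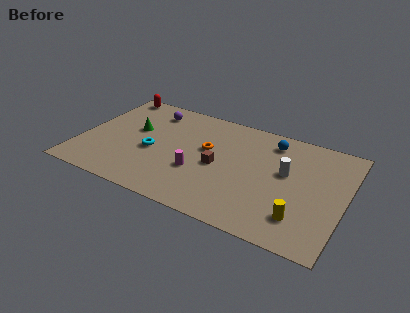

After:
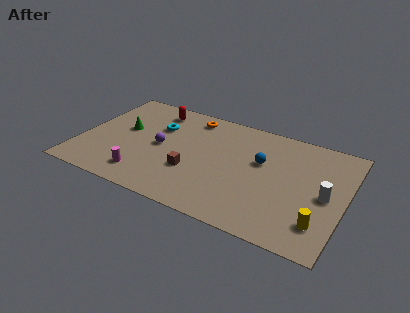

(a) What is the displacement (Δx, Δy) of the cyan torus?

(0.0, 2.3)

The cyan torus was at about (4.3, 4.0) and moved to about (4.3, 6.3).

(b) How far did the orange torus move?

2.8

The orange torus was near (7.4, 5.5) before and (6.1, 8.0) after, so it travelled √(1.3² + 2.5²) ≈ 2.8 units.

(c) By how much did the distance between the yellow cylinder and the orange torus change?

+3.4

Before: roughly 6.8 units apart; after: 10.2. That's 3.4 units further apart.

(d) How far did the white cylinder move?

2.6

The white cylinder moved from about (12.1, 5.4) to (14.5, 4.4), a distance of √(2.4² + 1.0²) ≈ 2.6.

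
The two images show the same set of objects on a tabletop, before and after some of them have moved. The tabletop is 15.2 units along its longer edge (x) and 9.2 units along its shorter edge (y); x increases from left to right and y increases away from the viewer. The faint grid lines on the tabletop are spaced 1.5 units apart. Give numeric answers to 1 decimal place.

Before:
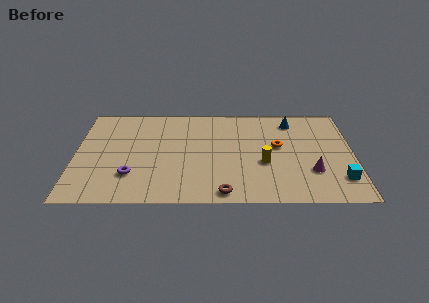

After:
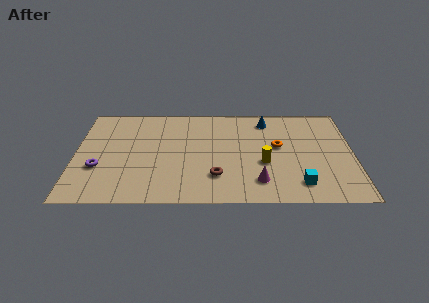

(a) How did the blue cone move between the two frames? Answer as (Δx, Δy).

(-1.4, 0.1)

The blue cone started near (11.9, 7.6) and ended near (10.5, 7.7).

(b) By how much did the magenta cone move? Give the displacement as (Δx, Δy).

(-2.9, -0.9)

From the two frames, the magenta cone sits at roughly (12.9, 2.8) before and (10.0, 1.9) after.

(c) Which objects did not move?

the orange torus and the yellow cylinder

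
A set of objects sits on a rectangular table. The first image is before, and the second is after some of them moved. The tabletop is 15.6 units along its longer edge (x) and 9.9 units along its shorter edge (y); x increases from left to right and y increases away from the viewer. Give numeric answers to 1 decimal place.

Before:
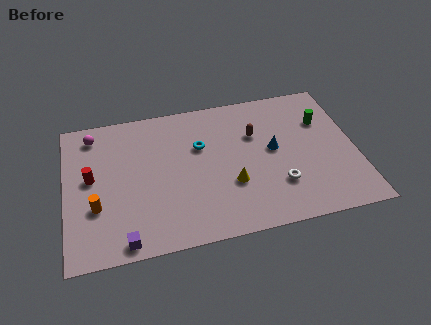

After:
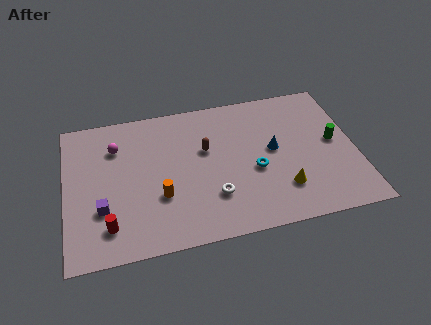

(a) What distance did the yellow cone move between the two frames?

2.8

The yellow cone moved from about (8.8, 3.4) to (11.5, 2.5), a distance of √(2.7² + 0.9²) ≈ 2.8.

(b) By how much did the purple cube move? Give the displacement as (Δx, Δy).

(-1.1, 2.3)

The purple cube started near (3.0, 0.9) and ended near (1.9, 3.2).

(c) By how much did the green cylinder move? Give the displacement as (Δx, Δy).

(0.5, -1.6)

The green cylinder started near (14.0, 6.8) and ended near (14.5, 5.2).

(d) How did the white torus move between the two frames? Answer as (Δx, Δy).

(-3.5, 0.0)

The white torus started near (11.3, 2.8) and ended near (7.8, 2.8).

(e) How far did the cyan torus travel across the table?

3.6

From (7.3, 6.4) to (10.1, 4.1), the cyan torus covered √(2.8² + 2.3²) ≈ 3.6 units.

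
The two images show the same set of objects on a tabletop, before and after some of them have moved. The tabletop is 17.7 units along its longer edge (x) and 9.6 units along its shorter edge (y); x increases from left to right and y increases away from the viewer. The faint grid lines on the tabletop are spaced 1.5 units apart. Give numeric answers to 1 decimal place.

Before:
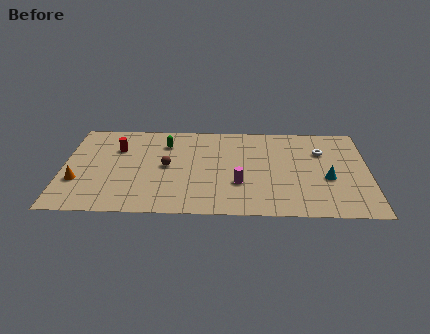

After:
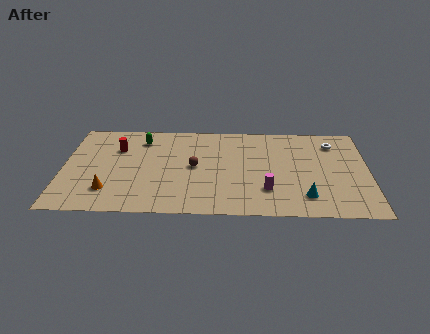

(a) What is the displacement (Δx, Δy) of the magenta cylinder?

(1.6, -0.6)

The magenta cylinder started near (10.2, 3.2) and ended near (11.8, 2.6).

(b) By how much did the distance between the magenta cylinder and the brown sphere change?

+0.3

The distance was about 4.5 in the first image and 4.8 in the second, so they moved 0.3 units further apart.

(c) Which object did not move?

the red cylinder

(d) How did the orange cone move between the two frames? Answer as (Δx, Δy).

(1.8, -0.9)

The orange cone started near (0.9, 3.2) and ended near (2.7, 2.3).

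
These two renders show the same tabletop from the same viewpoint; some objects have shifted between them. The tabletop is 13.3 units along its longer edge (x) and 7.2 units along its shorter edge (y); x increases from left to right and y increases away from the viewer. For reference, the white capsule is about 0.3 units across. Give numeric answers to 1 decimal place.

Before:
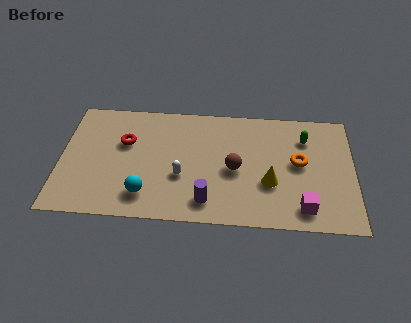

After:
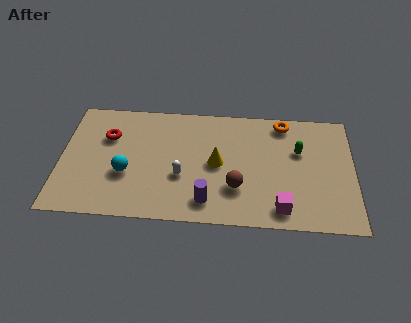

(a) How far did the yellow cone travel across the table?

2.6

The yellow cone moved from about (9.5, 2.6) to (7.1, 3.6), a distance of √(2.4² + 1.0²) ≈ 2.6.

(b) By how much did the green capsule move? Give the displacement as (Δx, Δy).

(-0.3, -0.8)

From the two frames, the green capsule sits at roughly (11.1, 5.4) before and (10.8, 4.6) after.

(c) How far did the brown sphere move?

1.1

The brown sphere was near (7.9, 3.3) before and (8.0, 2.2) after, so it travelled √(0.1² + 1.1²) ≈ 1.1 units.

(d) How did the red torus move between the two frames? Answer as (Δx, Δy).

(-0.8, 0.3)

From the two frames, the red torus sits at roughly (2.9, 4.6) before and (2.1, 4.9) after.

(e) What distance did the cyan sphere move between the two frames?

1.5

The cyan sphere moved from about (3.9, 1.5) to (3.0, 2.7), a distance of √(0.9² + 1.2²) ≈ 1.5.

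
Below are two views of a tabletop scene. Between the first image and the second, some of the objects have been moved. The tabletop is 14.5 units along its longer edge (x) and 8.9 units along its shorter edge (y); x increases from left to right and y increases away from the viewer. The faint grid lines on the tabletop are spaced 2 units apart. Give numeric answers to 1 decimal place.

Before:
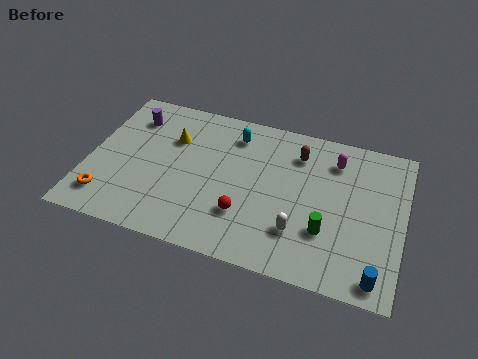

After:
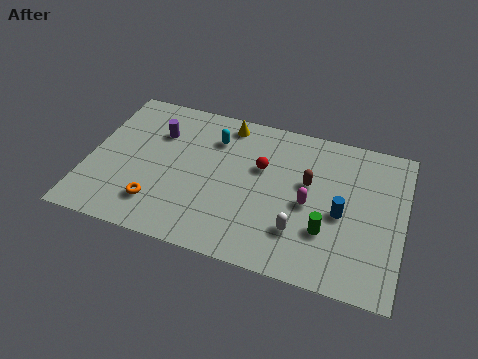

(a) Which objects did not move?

the white capsule and the green cylinder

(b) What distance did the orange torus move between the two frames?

2.3

The orange torus moved from about (1.1, 1.7) to (3.4, 2.0), a distance of √(2.3² + 0.3²) ≈ 2.3.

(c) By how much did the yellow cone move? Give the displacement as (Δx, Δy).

(2.4, 1.7)

From the two frames, the yellow cone sits at roughly (3.7, 6.1) before and (6.1, 7.8) after.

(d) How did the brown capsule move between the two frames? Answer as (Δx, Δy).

(0.6, -1.6)

The brown capsule started near (9.5, 6.9) and ended near (10.1, 5.3).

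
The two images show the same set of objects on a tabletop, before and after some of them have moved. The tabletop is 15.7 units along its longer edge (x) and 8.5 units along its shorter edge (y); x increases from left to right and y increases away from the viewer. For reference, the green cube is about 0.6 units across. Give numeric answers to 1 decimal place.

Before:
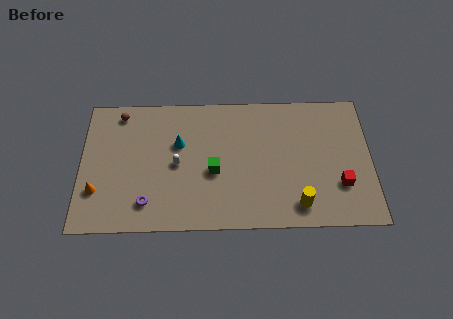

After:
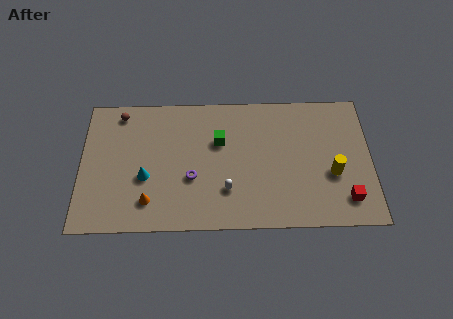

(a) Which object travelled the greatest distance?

the white capsule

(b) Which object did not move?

the brown sphere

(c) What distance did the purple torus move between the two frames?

2.8

The purple torus was near (3.6, 1.7) before and (6.0, 3.2) after, so it travelled √(2.4² + 1.5²) ≈ 2.8 units.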